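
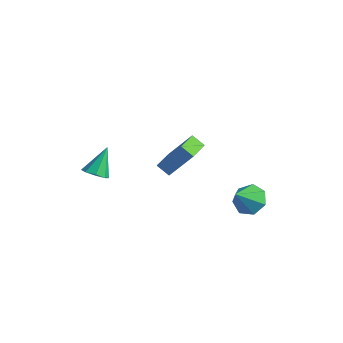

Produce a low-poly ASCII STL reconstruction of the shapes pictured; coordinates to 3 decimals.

solid 
facet normal 0.101 -0.622 -0.777
outer loop
vertex -2.875 -2.585 0.0
vertex -3.325 -2.176 -0.386
vertex -2.612 -2.19 -0.282
endloop
endfacet
facet normal 0.776 -0.069 0.627
outer loop
vertex -2.875 -2.585 0.0
vertex -2.612 -2.19 -0.282
vertex -3.495 -1.124 0.926
endloop
endfacet
facet normal 0.101 -0.622 -0.777
outer loop
vertex -2.612 -2.19 -0.282
vertex -3.325 -2.176 -0.386
vertex -2.767 -1.788 -0.624
endloop
endfacet
facet normal 0.851 0.490 0.190
outer loop
vertex -2.612 -2.19 -0.282
vertex -2.767 -1.788 -0.624
vertex -3.495 -1.124 0.926
endloop
endfacet
facet normal 0.102 -0.622 -0.776
outer loop
vertex -2.767 -1.788 -0.624
vertex -3.325 -2.176 -0.386
vertex -3.248 -1.612 -0.828
endloop
endfacet
facet normal 0.408 0.893 -0.191
outer loop
vertex -2.767 -1.788 -0.624
vertex -3.248 -1.612 -0.828
vertex -3.495 -1.124 0.926
endloop
endfacet
facet normal 0.101 -0.622 -0.776
outer loop
vertex -3.248 -1.612 -0.828
vertex -3.325 -2.176 -0.386
vertex -3.774 -1.767 -0.772
endloop
endfacet
facet normal -0.299 0.908 -0.295
outer loop
vertex -3.248 -1.612 -0.828
vertex -3.774 -1.767 -0.772
vertex -3.495 -1.124 0.926
endloop
endfacet
facet normal 0.101 -0.622 -0.777
outer loop
vertex -3.774 -1.767 -0.772
vertex -3.325 -2.176 -0.386
vertex -4.037 -2.161 -0.491
endloop
endfacet
facet normal -0.849 0.525 -0.059
outer loop
vertex -3.774 -1.767 -0.772
vertex -4.037 -2.161 -0.491
vertex -3.495 -1.124 0.926
endloop
endfacet
facet normal 0.101 -0.622 -0.777
outer loop
vertex -4.037 -2.161 -0.491
vertex -3.325 -2.176 -0.386
vertex -3.882 -2.564 -0.148
endloop
endfacet
facet normal -0.925 -0.034 0.378
outer loop
vertex -4.037 -2.161 -0.491
vertex -3.882 -2.564 -0.148
vertex -3.495 -1.124 0.926
endloop
endfacet
facet normal 0.101 -0.622 -0.776
outer loop
vertex -3.882 -2.564 -0.148
vertex -3.325 -2.176 -0.386
vertex -3.401 -2.739 0.055
endloop
endfacet
facet normal -0.480 -0.438 0.760
outer loop
vertex -3.882 -2.564 -0.148
vertex -3.401 -2.739 0.055
vertex -3.495 -1.124 0.926
endloop
endfacet
facet normal 0.101 -0.622 -0.777
outer loop
vertex -3.401 -2.739 0.055
vertex -3.325 -2.176 -0.386
vertex -2.875 -2.585 0.0
endloop
endfacet
facet normal 0.223 -0.453 0.863
outer loop
vertex -3.401 -2.739 0.055
vertex -2.875 -2.585 0.0
vertex -3.495 -1.124 0.926
endloop
endfacet
facet normal -0.006 0.700 -0.714
outer loop
vertex 1.443 5.051 -3.465
vertex 0.956 4.45 -4.051
vertex 0.604 5.094 -3.416
endloop
endfacet
facet normal 0.071 0.289 0.955
outer loop
vertex 1.443 5.051 -3.465
vertex 0.604 5.094 -3.416
vertex 0.964 3.33 -2.909
endloop
endfacet
facet normal -0.005 0.701 -0.713
outer loop
vertex 0.604 5.094 -3.416
vertex 0.956 4.45 -4.051
vertex 0.029 4.653 -3.845
endloop
endfacet
facet normal -0.639 0.089 0.764
outer loop
vertex 0.604 5.094 -3.416
vertex 0.029 4.653 -3.845
vertex 0.964 3.33 -2.909
endloop
endfacet
facet normal -0.005 0.701 -0.714
outer loop
vertex 0.029 4.653 -3.845
vertex 0.956 4.45 -4.051
vertex 0.153 4.059 -4.429
endloop
endfacet
facet normal -0.865 -0.431 0.255
outer loop
vertex 0.029 4.653 -3.845
vertex 0.153 4.059 -4.429
vertex 0.964 3.33 -2.909
endloop
endfacet
facet normal -0.005 0.701 -0.713
outer loop
vertex 0.153 4.059 -4.429
vertex 0.956 4.45 -4.051
vertex 0.88 3.76 -4.728
endloop
endfacet
facet normal -0.439 -0.879 -0.188
outer loop
vertex 0.153 4.059 -4.429
vertex 0.88 3.76 -4.728
vertex 0.964 3.33 -2.909
endloop
endfacet
facet normal -0.005 0.701 -0.713
outer loop
vertex 0.88 3.76 -4.728
vertex 0.956 4.45 -4.051
vertex 1.665 3.981 -4.517
endloop
endfacet
facet normal 0.321 -0.918 -0.232
outer loop
vertex 0.88 3.76 -4.728
vertex 1.665 3.981 -4.517
vertex 0.964 3.33 -2.909
endloop
endfacet
facet normal -0.005 0.701 -0.713
outer loop
vertex 1.665 3.981 -4.517
vertex 0.956 4.45 -4.051
vertex 1.915 4.555 -3.955
endloop
endfacet
facet normal 0.840 -0.519 0.156
outer loop
vertex 1.665 3.981 -4.517
vertex 1.915 4.555 -3.955
vertex 0.964 3.33 -2.909
endloop
endfacet
facet normal -0.005 0.700 -0.714
outer loop
vertex 1.915 4.555 -3.955
vertex 0.956 4.45 -4.051
vertex 1.443 5.051 -3.465
endloop
endfacet
facet normal 0.729 0.018 0.684
outer loop
vertex 1.915 4.555 -3.955
vertex 1.443 5.051 -3.465
vertex 0.964 3.33 -2.909
endloop
endfacet
facet normal -0.504 -0.306 -0.808
outer loop
vertex 0.26 -1.573 1.926
vertex -0.199 -0.288 1.726
vertex 0.906 -1.415 1.463
endloop
endfacet
facet normal 0.332 -0.932 0.146
outer loop
vertex 1.899 -0.812 3.054
vertex 0.26 -1.573 1.926
vertex 0.906 -1.415 1.463
endloop
endfacet
facet normal -0.504 -0.306 -0.808
outer loop
vertex 0.906 -1.415 1.463
vertex -0.199 -0.288 1.726
vertex 0.446 -0.129 1.263
endloop
endfacet
facet normal 0.797 0.196 -0.572
outer loop
vertex 0.446 -0.129 1.263
vertex 1.899 -0.812 3.054
vertex 0.906 -1.415 1.463
endloop
endfacet
facet normal -0.797 -0.196 0.572
outer loop
vertex 0.26 -1.573 1.926
vertex 0.794 0.315 3.317
vertex -0.199 -0.288 1.726
endloop
endfacet
facet normal 0.333 -0.932 0.144
outer loop
vertex 1.254 -0.971 3.517
vertex 0.26 -1.573 1.926
vertex 1.899 -0.812 3.054
endloop
endfacet
facet normal -0.797 -0.196 0.572
outer loop
vertex 1.254 -0.971 3.517
vertex 0.794 0.315 3.317
vertex 0.26 -1.573 1.926
endloop
endfacet
facet normal -0.334 0.932 -0.145
outer loop
vertex -0.199 -0.288 1.726
vertex 0.794 0.315 3.317
vertex 0.446 -0.129 1.263
endloop
endfacet
facet normal 0.797 0.196 -0.572
outer loop
vertex 1.44 0.473 2.854
vertex 1.899 -0.812 3.054
vertex 0.446 -0.129 1.263
endloop
endfacet
facet normal -0.332 0.932 -0.145
outer loop
vertex 0.446 -0.129 1.263
vertex 0.794 0.315 3.317
vertex 1.44 0.473 2.854
endloop
endfacet
facet normal 0.504 0.306 0.808
outer loop
vertex 1.44 0.473 2.854
vertex 1.254 -0.971 3.517
vertex 1.899 -0.812 3.054
endloop
endfacet
facet normal 0.504 0.306 0.808
outer loop
vertex 0.794 0.315 3.317
vertex 1.254 -0.971 3.517
vertex 1.44 0.473 2.854
endloop
endfacet

endsolid


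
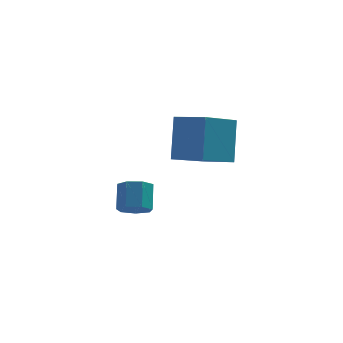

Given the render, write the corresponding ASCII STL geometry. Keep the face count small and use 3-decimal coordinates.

solid 
facet normal -0.611 -0.694 0.380
outer loop
vertex 0.019 1.046 4.915
vertex -1.172 1.915 4.588
vertex -0.124 0.133 3.018
endloop
endfacet
facet normal 0.789 -0.575 0.217
outer loop
vertex 1.172 1.605 2.212
vertex 0.019 1.046 4.915
vertex -0.124 0.133 3.018
endloop
endfacet
facet normal -0.611 -0.694 0.380
outer loop
vertex -0.124 0.133 3.018
vertex -1.172 1.915 4.588
vertex -1.315 1.002 2.691
endloop
endfacet
facet normal -0.068 -0.432 -0.899
outer loop
vertex -1.315 1.002 2.691
vertex 1.172 1.605 2.212
vertex -0.124 0.133 3.018
endloop
endfacet
facet normal 0.068 0.432 0.899
outer loop
vertex 0.019 1.046 4.915
vertex 0.124 3.387 3.782
vertex -1.172 1.915 4.588
endloop
endfacet
facet normal 0.789 -0.575 0.217
outer loop
vertex 1.315 2.518 4.109
vertex 0.019 1.046 4.915
vertex 1.172 1.605 2.212
endloop
endfacet
facet normal 0.068 0.432 0.899
outer loop
vertex 1.315 2.518 4.109
vertex 0.124 3.387 3.782
vertex 0.019 1.046 4.915
endloop
endfacet
facet normal -0.789 0.575 -0.217
outer loop
vertex -1.172 1.915 4.588
vertex 0.124 3.387 3.782
vertex -1.315 1.002 2.691
endloop
endfacet
facet normal -0.068 -0.432 -0.899
outer loop
vertex -0.019 2.474 1.885
vertex 1.172 1.605 2.212
vertex -1.315 1.002 2.691
endloop
endfacet
facet normal -0.789 0.575 -0.217
outer loop
vertex -1.315 1.002 2.691
vertex 0.124 3.387 3.782
vertex -0.019 2.474 1.885
endloop
endfacet
facet normal 0.611 0.694 -0.380
outer loop
vertex -0.019 2.474 1.885
vertex 1.315 2.518 4.109
vertex 1.172 1.605 2.212
endloop
endfacet
facet normal 0.611 0.694 -0.380
outer loop
vertex 0.124 3.387 3.782
vertex 1.315 2.518 4.109
vertex -0.019 2.474 1.885
endloop
endfacet
facet normal -0.039 -0.644 -0.764
outer loop
vertex -1.986 3.162 -1.12
vertex -2.706 3.338 -1.232
vertex -2.095 3.655 -1.53
endloop
endfacet
facet normal 0.985 0.104 -0.137
outer loop
vertex -1.986 3.162 -1.12
vertex -2.095 3.655 -1.53
vertex -1.934 4.025 -0.096
endloop
endfacet
facet normal 0.985 0.103 -0.137
outer loop
vertex -1.934 4.025 -0.096
vertex -2.095 3.655 -1.53
vertex -2.043 4.519 -0.507
endloop
endfacet
facet normal 0.040 0.644 0.764
outer loop
vertex -1.934 4.025 -0.096
vertex -2.043 4.519 -0.507
vertex -2.654 4.202 -0.208
endloop
endfacet
facet normal -0.039 -0.644 -0.764
outer loop
vertex -2.095 3.655 -1.53
vertex -2.706 3.338 -1.232
vertex -2.665 3.91 -1.716
endloop
endfacet
facet normal 0.483 0.657 -0.579
outer loop
vertex -2.095 3.655 -1.53
vertex -2.665 3.91 -1.716
vertex -2.043 4.519 -0.507
endloop
endfacet
facet normal 0.481 0.658 -0.579
outer loop
vertex -2.043 4.519 -0.507
vertex -2.665 3.91 -1.716
vertex -2.613 4.773 -0.692
endloop
endfacet
facet normal 0.039 0.644 0.764
outer loop
vertex -2.043 4.519 -0.507
vertex -2.613 4.773 -0.692
vertex -2.654 4.202 -0.208
endloop
endfacet
facet normal -0.039 -0.644 -0.764
outer loop
vertex -2.665 3.91 -1.716
vertex -2.706 3.338 -1.232
vertex -3.265 3.734 -1.537
endloop
endfacet
facet normal -0.384 0.716 -0.584
outer loop
vertex -2.665 3.91 -1.716
vertex -3.265 3.734 -1.537
vertex -2.613 4.773 -0.692
endloop
endfacet
facet normal -0.383 0.716 -0.584
outer loop
vertex -2.613 4.773 -0.692
vertex -3.265 3.734 -1.537
vertex -3.213 4.597 -0.514
endloop
endfacet
facet normal 0.037 0.645 0.764
outer loop
vertex -2.613 4.773 -0.692
vertex -3.213 4.597 -0.514
vertex -2.654 4.202 -0.208
endloop
endfacet
facet normal -0.040 -0.644 -0.764
outer loop
vertex -3.265 3.734 -1.537
vertex -2.706 3.338 -1.232
vertex -3.445 3.26 -1.128
endloop
endfacet
facet normal -0.960 0.235 -0.150
outer loop
vertex -3.265 3.734 -1.537
vertex -3.445 3.26 -1.128
vertex -3.213 4.597 -0.514
endloop
endfacet
facet normal -0.960 0.236 -0.150
outer loop
vertex -3.213 4.597 -0.514
vertex -3.445 3.26 -1.128
vertex -3.393 4.124 -0.105
endloop
endfacet
facet normal 0.038 0.645 0.763
outer loop
vertex -3.213 4.597 -0.514
vertex -3.393 4.124 -0.105
vertex -2.654 4.202 -0.208
endloop
endfacet
facet normal -0.040 -0.644 -0.764
outer loop
vertex -3.445 3.26 -1.128
vertex -2.706 3.338 -1.232
vertex -3.068 2.845 -0.798
endloop
endfacet
facet normal -0.814 -0.423 0.398
outer loop
vertex -3.445 3.26 -1.128
vertex -3.068 2.845 -0.798
vertex -3.393 4.124 -0.105
endloop
endfacet
facet normal -0.814 -0.422 0.398
outer loop
vertex -3.393 4.124 -0.105
vertex -3.068 2.845 -0.798
vertex -3.016 3.709 0.226
endloop
endfacet
facet normal 0.038 0.644 0.764
outer loop
vertex -3.393 4.124 -0.105
vertex -3.016 3.709 0.226
vertex -2.654 4.202 -0.208
endloop
endfacet
facet normal -0.038 -0.644 -0.764
outer loop
vertex -3.068 2.845 -0.798
vertex -2.706 3.338 -1.232
vertex -2.419 2.802 -0.794
endloop
endfacet
facet normal -0.054 -0.762 0.646
outer loop
vertex -3.068 2.845 -0.798
vertex -2.419 2.802 -0.794
vertex -3.016 3.709 0.226
endloop
endfacet
facet normal -0.056 -0.762 0.645
outer loop
vertex -3.016 3.709 0.226
vertex -2.419 2.802 -0.794
vertex -2.367 3.665 0.23
endloop
endfacet
facet normal 0.039 0.644 0.764
outer loop
vertex -3.016 3.709 0.226
vertex -2.367 3.665 0.23
vertex -2.654 4.202 -0.208
endloop
endfacet
facet normal -0.039 -0.645 -0.763
outer loop
vertex -2.419 2.802 -0.794
vertex -2.706 3.338 -1.232
vertex -1.986 3.162 -1.12
endloop
endfacet
facet normal 0.745 -0.528 0.407
outer loop
vertex -2.419 2.802 -0.794
vertex -1.986 3.162 -1.12
vertex -2.367 3.665 0.23
endloop
endfacet
facet normal 0.745 -0.528 0.407
outer loop
vertex -2.367 3.665 0.23
vertex -1.986 3.162 -1.12
vertex -1.934 4.025 -0.096
endloop
endfacet
facet normal 0.040 0.644 0.764
outer loop
vertex -2.367 3.665 0.23
vertex -1.934 4.025 -0.096
vertex -2.654 4.202 -0.208
endloop
endfacet

endsolid


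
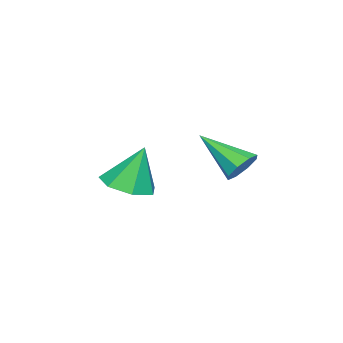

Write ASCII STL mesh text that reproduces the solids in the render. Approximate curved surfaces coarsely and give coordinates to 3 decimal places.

solid 
facet normal 0.055 0.831 -0.553
outer loop
vertex 1.159 1.266 3.227
vertex 0.604 1.401 3.375
vertex 1.137 1.517 3.602
endloop
endfacet
facet normal 0.929 -0.279 0.241
outer loop
vertex 1.159 1.266 3.227
vertex 1.137 1.517 3.602
vertex 0.516 0.039 4.285
endloop
endfacet
facet normal 0.056 0.830 -0.555
outer loop
vertex 1.137 1.517 3.602
vertex 0.604 1.401 3.375
vertex 0.803 1.701 3.844
endloop
endfacet
facet normal 0.619 0.100 0.779
outer loop
vertex 1.137 1.517 3.602
vertex 0.803 1.701 3.844
vertex 0.516 0.039 4.285
endloop
endfacet
facet normal 0.053 0.831 -0.554
outer loop
vertex 0.803 1.701 3.844
vertex 0.604 1.401 3.375
vertex 0.352 1.708 3.811
endloop
endfacet
facet normal -0.066 0.267 0.962
outer loop
vertex 0.803 1.701 3.844
vertex 0.352 1.708 3.811
vertex 0.516 0.039 4.285
endloop
endfacet
facet normal 0.053 0.831 -0.554
outer loop
vertex 0.352 1.708 3.811
vertex 0.604 1.401 3.375
vertex 0.05 1.536 3.524
endloop
endfacet
facet normal -0.720 0.123 0.683
outer loop
vertex 0.352 1.708 3.811
vertex 0.05 1.536 3.524
vertex 0.516 0.039 4.285
endloop
endfacet
facet normal 0.054 0.831 -0.553
outer loop
vertex 0.05 1.536 3.524
vertex 0.604 1.401 3.375
vertex 0.072 1.285 3.149
endloop
endfacet
facet normal -0.963 -0.245 0.108
outer loop
vertex 0.05 1.536 3.524
vertex 0.072 1.285 3.149
vertex 0.516 0.039 4.285
endloop
endfacet
facet normal 0.054 0.831 -0.554
outer loop
vertex 0.072 1.285 3.149
vertex 0.604 1.401 3.375
vertex 0.406 1.102 2.907
endloop
endfacet
facet normal -0.653 -0.624 -0.429
outer loop
vertex 0.072 1.285 3.149
vertex 0.406 1.102 2.907
vertex 0.516 0.039 4.285
endloop
endfacet
facet normal 0.055 0.831 -0.554
outer loop
vertex 0.406 1.102 2.907
vertex 0.604 1.401 3.375
vertex 0.857 1.094 2.94
endloop
endfacet
facet normal 0.031 -0.790 -0.612
outer loop
vertex 0.406 1.102 2.907
vertex 0.857 1.094 2.94
vertex 0.516 0.039 4.285
endloop
endfacet
facet normal 0.054 0.830 -0.555
outer loop
vertex 0.857 1.094 2.94
vertex 0.604 1.401 3.375
vertex 1.159 1.266 3.227
endloop
endfacet
facet normal 0.686 -0.647 -0.334
outer loop
vertex 0.857 1.094 2.94
vertex 1.159 1.266 3.227
vertex 0.516 0.039 4.285
endloop
endfacet
facet normal 0.172 -0.270 -0.947
outer loop
vertex 1.523 -2.266 2.251
vertex 0.709 -2.112 2.059
vertex 1.371 -1.58 2.028
endloop
endfacet
facet normal 0.780 0.343 0.524
outer loop
vertex 1.523 -2.266 2.251
vertex 1.371 -1.58 2.028
vertex 0.451 -1.708 3.481
endloop
endfacet
facet normal 0.172 -0.269 -0.948
outer loop
vertex 1.371 -1.58 2.028
vertex 0.709 -2.112 2.059
vertex 0.72 -1.294 1.829
endloop
endfacet
facet normal 0.314 0.908 0.279
outer loop
vertex 1.371 -1.58 2.028
vertex 0.72 -1.294 1.829
vertex 0.451 -1.708 3.481
endloop
endfacet
facet normal 0.172 -0.269 -0.948
outer loop
vertex 0.72 -1.294 1.829
vertex 0.709 -2.112 2.059
vertex 0.061 -1.625 1.803
endloop
endfacet
facet normal -0.449 0.881 0.148
outer loop
vertex 0.72 -1.294 1.829
vertex 0.061 -1.625 1.803
vertex 0.451 -1.708 3.481
endloop
endfacet
facet normal 0.171 -0.270 -0.947
outer loop
vertex 0.061 -1.625 1.803
vertex 0.709 -2.112 2.059
vertex -0.11 -2.322 1.971
endloop
endfacet
facet normal -0.931 0.284 0.230
outer loop
vertex 0.061 -1.625 1.803
vertex -0.11 -2.322 1.971
vertex 0.451 -1.708 3.481
endloop
endfacet
facet normal 0.171 -0.270 -0.948
outer loop
vertex -0.11 -2.322 1.971
vertex 0.709 -2.112 2.059
vertex 0.335 -2.862 2.205
endloop
endfacet
facet normal -0.772 -0.435 0.464
outer loop
vertex -0.11 -2.322 1.971
vertex 0.335 -2.862 2.205
vertex 0.451 -1.708 3.481
endloop
endfacet
facet normal 0.171 -0.270 -0.948
outer loop
vertex 0.335 -2.862 2.205
vertex 0.709 -2.112 2.059
vertex 1.062 -2.837 2.329
endloop
endfacet
facet normal -0.089 -0.735 0.673
outer loop
vertex 0.335 -2.862 2.205
vertex 1.062 -2.837 2.329
vertex 0.451 -1.708 3.481
endloop
endfacet
facet normal 0.173 -0.269 -0.948
outer loop
vertex 1.062 -2.837 2.329
vertex 0.709 -2.112 2.059
vertex 1.523 -2.266 2.251
endloop
endfacet
facet normal 0.600 -0.389 0.699
outer loop
vertex 1.062 -2.837 2.329
vertex 1.523 -2.266 2.251
vertex 0.451 -1.708 3.481
endloop
endfacet

endsolid


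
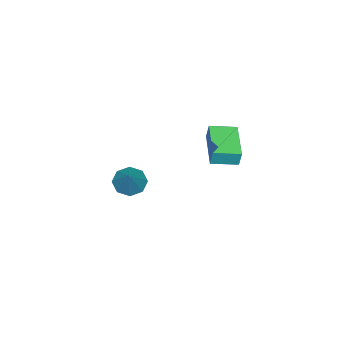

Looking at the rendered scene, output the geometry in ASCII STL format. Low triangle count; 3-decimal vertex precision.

solid 
facet normal -0.615 0.778 -0.127
outer loop
vertex 0.044 3.018 3.492
vertex 1.648 4.227 3.132
vertex -0.007 2.845 2.682
endloop
endfacet
facet normal -0.786 -0.592 0.176
outer loop
vertex 0.792 1.833 2.848
vertex 0.044 3.018 3.492
vertex -0.007 2.845 2.682
endloop
endfacet
facet normal -0.615 0.778 -0.128
outer loop
vertex -0.007 2.845 2.682
vertex 1.648 4.227 3.132
vertex 1.596 4.053 2.322
endloop
endfacet
facet normal -0.062 -0.209 -0.976
outer loop
vertex 1.596 4.053 2.322
vertex 0.792 1.833 2.848
vertex -0.007 2.845 2.682
endloop
endfacet
facet normal 0.062 0.209 0.976
outer loop
vertex 0.044 3.018 3.492
vertex 2.447 3.215 3.298
vertex 1.648 4.227 3.132
endloop
endfacet
facet normal -0.786 -0.593 0.178
outer loop
vertex 0.844 2.007 3.658
vertex 0.044 3.018 3.492
vertex 0.792 1.833 2.848
endloop
endfacet
facet normal 0.062 0.209 0.976
outer loop
vertex 0.844 2.007 3.658
vertex 2.447 3.215 3.298
vertex 0.044 3.018 3.492
endloop
endfacet
facet normal 0.786 0.592 -0.178
outer loop
vertex 1.648 4.227 3.132
vertex 2.447 3.215 3.298
vertex 1.596 4.053 2.322
endloop
endfacet
facet normal -0.062 -0.209 -0.976
outer loop
vertex 2.396 3.042 2.488
vertex 0.792 1.833 2.848
vertex 1.596 4.053 2.322
endloop
endfacet
facet normal 0.786 0.593 -0.176
outer loop
vertex 1.596 4.053 2.322
vertex 2.447 3.215 3.298
vertex 2.396 3.042 2.488
endloop
endfacet
facet normal 0.615 -0.778 0.128
outer loop
vertex 2.396 3.042 2.488
vertex 0.844 2.007 3.658
vertex 0.792 1.833 2.848
endloop
endfacet
facet normal 0.615 -0.778 0.127
outer loop
vertex 2.447 3.215 3.298
vertex 0.844 2.007 3.658
vertex 2.396 3.042 2.488
endloop
endfacet
facet normal -0.571 -0.356 -0.740
outer loop
vertex 0.843 -2.363 -3.142
vertex 0.319 -2.724 -2.564
vertex 0.355 -1.961 -2.959
endloop
endfacet
facet normal 0.543 0.790 -0.285
outer loop
vertex 0.843 -2.363 -3.142
vertex 0.355 -1.961 -2.959
vertex 1.421 -2.036 -1.136
endloop
endfacet
facet normal -0.570 -0.356 -0.740
outer loop
vertex 0.355 -1.961 -2.959
vertex 0.319 -2.724 -2.564
vertex -0.154 -2.006 -2.545
endloop
endfacet
facet normal -0.037 0.997 0.063
outer loop
vertex 0.355 -1.961 -2.959
vertex -0.154 -2.006 -2.545
vertex 1.421 -2.036 -1.136
endloop
endfacet
facet normal -0.571 -0.357 -0.739
outer loop
vertex -0.154 -2.006 -2.545
vertex 0.319 -2.724 -2.564
vertex -0.386 -2.472 -2.141
endloop
endfacet
facet normal -0.469 0.700 0.539
outer loop
vertex -0.154 -2.006 -2.545
vertex -0.386 -2.472 -2.141
vertex 1.421 -2.036 -1.136
endloop
endfacet
facet normal -0.571 -0.357 -0.739
outer loop
vertex -0.386 -2.472 -2.141
vertex 0.319 -2.724 -2.564
vertex -0.205 -3.085 -1.985
endloop
endfacet
facet normal -0.498 0.073 0.864
outer loop
vertex -0.386 -2.472 -2.141
vertex -0.205 -3.085 -1.985
vertex 1.421 -2.036 -1.136
endloop
endfacet
facet normal -0.571 -0.357 -0.739
outer loop
vertex -0.205 -3.085 -1.985
vertex 0.319 -2.724 -2.564
vertex 0.283 -3.487 -2.168
endloop
endfacet
facet normal -0.109 -0.518 0.848
outer loop
vertex -0.205 -3.085 -1.985
vertex 0.283 -3.487 -2.168
vertex 1.421 -2.036 -1.136
endloop
endfacet
facet normal -0.571 -0.357 -0.739
outer loop
vertex 0.283 -3.487 -2.168
vertex 0.319 -2.724 -2.564
vertex 0.792 -3.442 -2.583
endloop
endfacet
facet normal 0.472 -0.726 0.500
outer loop
vertex 0.283 -3.487 -2.168
vertex 0.792 -3.442 -2.583
vertex 1.421 -2.036 -1.136
endloop
endfacet
facet normal -0.571 -0.356 -0.740
outer loop
vertex 0.792 -3.442 -2.583
vertex 0.319 -2.724 -2.564
vertex 1.024 -2.977 -2.986
endloop
endfacet
facet normal 0.903 -0.429 0.025
outer loop
vertex 0.792 -3.442 -2.583
vertex 1.024 -2.977 -2.986
vertex 1.421 -2.036 -1.136
endloop
endfacet
facet normal -0.571 -0.356 -0.740
outer loop
vertex 1.024 -2.977 -2.986
vertex 0.319 -2.724 -2.564
vertex 0.843 -2.363 -3.142
endloop
endfacet
facet normal 0.933 0.198 -0.301
outer loop
vertex 1.024 -2.977 -2.986
vertex 0.843 -2.363 -3.142
vertex 1.421 -2.036 -1.136
endloop
endfacet

endsolid


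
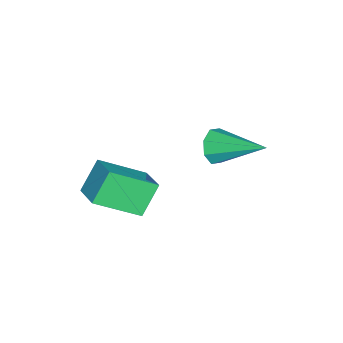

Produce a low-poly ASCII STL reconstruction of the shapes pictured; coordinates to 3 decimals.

solid 
facet normal -0.579 0.296 0.760
outer loop
vertex 2.047 -1.05 -0.358
vertex 1.492 0.299 -1.305
vertex 1.274 -1.624 -0.723
endloop
endfacet
facet normal 0.319 -0.776 0.545
outer loop
vertex 1.968 -1.979 -1.635
vertex 2.047 -1.05 -0.358
vertex 1.274 -1.624 -0.723
endloop
endfacet
facet normal -0.578 0.296 0.760
outer loop
vertex 1.274 -1.624 -0.723
vertex 1.492 0.299 -1.305
vertex 0.719 -0.274 -1.67
endloop
endfacet
facet normal -0.751 -0.557 -0.354
outer loop
vertex 0.719 -0.274 -1.67
vertex 1.968 -1.979 -1.635
vertex 1.274 -1.624 -0.723
endloop
endfacet
facet normal 0.751 0.558 0.354
outer loop
vertex 2.047 -1.05 -0.358
vertex 2.186 -0.056 -2.217
vertex 1.492 0.299 -1.305
endloop
endfacet
facet normal 0.318 -0.776 0.545
outer loop
vertex 2.741 -1.406 -1.27
vertex 2.047 -1.05 -0.358
vertex 1.968 -1.979 -1.635
endloop
endfacet
facet normal 0.751 0.557 0.354
outer loop
vertex 2.741 -1.406 -1.27
vertex 2.186 -0.056 -2.217
vertex 2.047 -1.05 -0.358
endloop
endfacet
facet normal -0.318 0.776 -0.544
outer loop
vertex 1.492 0.299 -1.305
vertex 2.186 -0.056 -2.217
vertex 0.719 -0.274 -1.67
endloop
endfacet
facet normal -0.751 -0.557 -0.354
outer loop
vertex 1.413 -0.63 -2.582
vertex 1.968 -1.979 -1.635
vertex 0.719 -0.274 -1.67
endloop
endfacet
facet normal -0.318 0.776 -0.545
outer loop
vertex 0.719 -0.274 -1.67
vertex 2.186 -0.056 -2.217
vertex 1.413 -0.63 -2.582
endloop
endfacet
facet normal 0.578 -0.296 -0.760
outer loop
vertex 1.413 -0.63 -2.582
vertex 2.741 -1.406 -1.27
vertex 1.968 -1.979 -1.635
endloop
endfacet
facet normal 0.578 -0.296 -0.760
outer loop
vertex 2.186 -0.056 -2.217
vertex 2.741 -1.406 -1.27
vertex 1.413 -0.63 -2.582
endloop
endfacet
facet normal -0.238 -0.875 -0.422
outer loop
vertex -1.402 1.006 -1.943
vertex -1.688 1.33 -2.454
vertex -1.073 1.1 -2.324
endloop
endfacet
facet normal 0.766 -0.157 0.623
outer loop
vertex -1.402 1.006 -1.943
vertex -1.073 1.1 -2.324
vertex -1.232 3.01 -1.646
endloop
endfacet
facet normal -0.238 -0.875 -0.421
outer loop
vertex -1.073 1.1 -2.324
vertex -1.688 1.33 -2.454
vertex -1.104 1.329 -2.782
endloop
endfacet
facet normal 0.996 0.091 -0.022
outer loop
vertex -1.073 1.1 -2.324
vertex -1.104 1.329 -2.782
vertex -1.232 3.01 -1.646
endloop
endfacet
facet normal -0.237 -0.876 -0.420
outer loop
vertex -1.104 1.329 -2.782
vertex -1.688 1.33 -2.454
vertex -1.478 1.558 -3.048
endloop
endfacet
facet normal 0.684 0.444 -0.579
outer loop
vertex -1.104 1.329 -2.782
vertex -1.478 1.558 -3.048
vertex -1.232 3.01 -1.646
endloop
endfacet
facet normal -0.238 -0.875 -0.420
outer loop
vertex -1.478 1.558 -3.048
vertex -1.688 1.33 -2.454
vertex -1.975 1.654 -2.966
endloop
endfacet
facet normal 0.015 0.693 -0.721
outer loop
vertex -1.478 1.558 -3.048
vertex -1.975 1.654 -2.966
vertex -1.232 3.01 -1.646
endloop
endfacet
facet normal -0.238 -0.875 -0.421
outer loop
vertex -1.975 1.654 -2.966
vertex -1.688 1.33 -2.454
vertex -2.304 1.56 -2.584
endloop
endfacet
facet normal -0.621 0.694 -0.364
outer loop
vertex -1.975 1.654 -2.966
vertex -2.304 1.56 -2.584
vertex -1.232 3.01 -1.646
endloop
endfacet
facet normal -0.238 -0.875 -0.422
outer loop
vertex -2.304 1.56 -2.584
vertex -1.688 1.33 -2.454
vertex -2.273 1.331 -2.127
endloop
endfacet
facet normal -0.850 0.446 0.281
outer loop
vertex -2.304 1.56 -2.584
vertex -2.273 1.331 -2.127
vertex -1.232 3.01 -1.646
endloop
endfacet
facet normal -0.238 -0.875 -0.422
outer loop
vertex -2.273 1.331 -2.127
vertex -1.688 1.33 -2.454
vertex -1.899 1.101 -1.861
endloop
endfacet
facet normal -0.538 0.094 0.838
outer loop
vertex -2.273 1.331 -2.127
vertex -1.899 1.101 -1.861
vertex -1.232 3.01 -1.646
endloop
endfacet
facet normal -0.237 -0.875 -0.422
outer loop
vertex -1.899 1.101 -1.861
vertex -1.688 1.33 -2.454
vertex -1.402 1.006 -1.943
endloop
endfacet
facet normal 0.132 -0.156 0.979
outer loop
vertex -1.899 1.101 -1.861
vertex -1.402 1.006 -1.943
vertex -1.232 3.01 -1.646
endloop
endfacet

endsolid


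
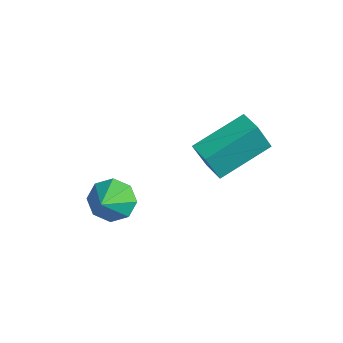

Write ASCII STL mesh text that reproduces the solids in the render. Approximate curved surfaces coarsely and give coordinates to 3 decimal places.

solid 
facet normal -0.602 0.559 -0.570
outer loop
vertex -0.371 -1.675 -0.626
vertex -0.799 -1.412 0.084
vertex -0.11 -1.123 -0.361
endloop
endfacet
facet normal 0.903 -0.265 -0.337
outer loop
vertex -0.371 -1.675 -0.626
vertex -0.11 -1.123 -0.361
vertex 0.039 -2.188 0.876
endloop
endfacet
facet normal -0.603 0.558 -0.570
outer loop
vertex -0.11 -1.123 -0.361
vertex -0.799 -1.412 0.084
vertex -0.252 -0.74 0.164
endloop
endfacet
facet normal 0.967 0.238 0.088
outer loop
vertex -0.11 -1.123 -0.361
vertex -0.252 -0.74 0.164
vertex 0.039 -2.188 0.876
endloop
endfacet
facet normal -0.603 0.559 -0.570
outer loop
vertex -0.252 -0.74 0.164
vertex -0.799 -1.412 0.084
vertex -0.715 -0.751 0.643
endloop
endfacet
facet normal 0.641 0.439 0.630
outer loop
vertex -0.252 -0.74 0.164
vertex -0.715 -0.751 0.643
vertex 0.039 -2.188 0.876
endloop
endfacet
facet normal -0.602 0.559 -0.570
outer loop
vertex -0.715 -0.751 0.643
vertex -0.799 -1.412 0.084
vertex -1.227 -1.149 0.794
endloop
endfacet
facet normal 0.116 0.218 0.969
outer loop
vertex -0.715 -0.751 0.643
vertex -1.227 -1.149 0.794
vertex 0.039 -2.188 0.876
endloop
endfacet
facet normal -0.602 0.559 -0.570
outer loop
vertex -1.227 -1.149 0.794
vertex -0.799 -1.412 0.084
vertex -1.488 -1.701 0.529
endloop
endfacet
facet normal -0.300 -0.294 0.908
outer loop
vertex -1.227 -1.149 0.794
vertex -1.488 -1.701 0.529
vertex 0.039 -2.188 0.876
endloop
endfacet
facet normal -0.603 0.558 -0.570
outer loop
vertex -1.488 -1.701 0.529
vertex -0.799 -1.412 0.084
vertex -1.345 -2.084 0.003
endloop
endfacet
facet normal -0.364 -0.797 0.482
outer loop
vertex -1.488 -1.701 0.529
vertex -1.345 -2.084 0.003
vertex 0.039 -2.188 0.876
endloop
endfacet
facet normal -0.603 0.558 -0.570
outer loop
vertex -1.345 -2.084 0.003
vertex -0.799 -1.412 0.084
vertex -0.883 -2.073 -0.475
endloop
endfacet
facet normal -0.038 -0.998 -0.059
outer loop
vertex -1.345 -2.084 0.003
vertex -0.883 -2.073 -0.475
vertex 0.039 -2.188 0.876
endloop
endfacet
facet normal -0.602 0.559 -0.570
outer loop
vertex -0.883 -2.073 -0.475
vertex -0.799 -1.412 0.084
vertex -0.371 -1.675 -0.626
endloop
endfacet
facet normal 0.487 -0.777 -0.398
outer loop
vertex -0.883 -2.073 -0.475
vertex -0.371 -1.675 -0.626
vertex 0.039 -2.188 0.876
endloop
endfacet
facet normal -1.000 -0.020 -0.007
outer loop
vertex 0.594 0.856 3.14
vertex 0.549 2.78 4.006
vertex 0.591 1.402 1.927
endloop
endfacet
facet normal 0.021 -0.912 -0.410
outer loop
vertex 1.491 1.42 1.934
vertex 0.594 0.856 3.14
vertex 0.591 1.402 1.927
endloop
endfacet
facet normal -1.000 -0.020 -0.007
outer loop
vertex 0.591 1.402 1.927
vertex 0.549 2.78 4.006
vertex 0.547 3.326 2.794
endloop
endfacet
facet normal -0.001 0.411 -0.912
outer loop
vertex 0.547 3.326 2.794
vertex 1.491 1.42 1.934
vertex 0.591 1.402 1.927
endloop
endfacet
facet normal 0.001 -0.410 0.912
outer loop
vertex 0.594 0.856 3.14
vertex 1.449 2.798 4.013
vertex 0.549 2.78 4.006
endloop
endfacet
facet normal 0.021 -0.912 -0.411
outer loop
vertex 1.493 0.874 3.146
vertex 0.594 0.856 3.14
vertex 1.491 1.42 1.934
endloop
endfacet
facet normal 0.002 -0.411 0.912
outer loop
vertex 1.493 0.874 3.146
vertex 1.449 2.798 4.013
vertex 0.594 0.856 3.14
endloop
endfacet
facet normal -0.021 0.912 0.411
outer loop
vertex 0.549 2.78 4.006
vertex 1.449 2.798 4.013
vertex 0.547 3.326 2.794
endloop
endfacet
facet normal -0.002 0.410 -0.912
outer loop
vertex 1.446 3.344 2.8
vertex 1.491 1.42 1.934
vertex 0.547 3.326 2.794
endloop
endfacet
facet normal -0.021 0.912 0.410
outer loop
vertex 0.547 3.326 2.794
vertex 1.449 2.798 4.013
vertex 1.446 3.344 2.8
endloop
endfacet
facet normal 1.000 0.020 0.007
outer loop
vertex 1.446 3.344 2.8
vertex 1.493 0.874 3.146
vertex 1.491 1.42 1.934
endloop
endfacet
facet normal 1.000 0.020 0.007
outer loop
vertex 1.449 2.798 4.013
vertex 1.493 0.874 3.146
vertex 1.446 3.344 2.8
endloop
endfacet

endsolid


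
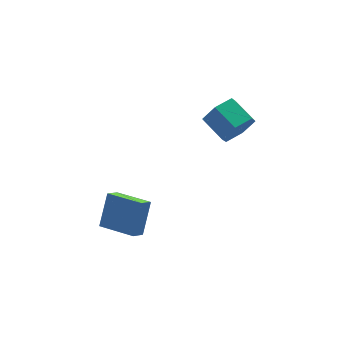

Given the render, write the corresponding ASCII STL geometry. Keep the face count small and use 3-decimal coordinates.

solid 
facet normal -0.711 -0.416 0.567
outer loop
vertex -1.142 -4.425 -2.367
vertex -2.337 -2.815 -2.683
vertex -1.896 -5.296 -3.953
endloop
endfacet
facet normal 0.589 -0.793 0.156
outer loop
vertex -1.263 -4.925 -4.457
vertex -1.142 -4.425 -2.367
vertex -1.896 -5.296 -3.953
endloop
endfacet
facet normal -0.711 -0.416 0.566
outer loop
vertex -1.896 -5.296 -3.953
vertex -2.337 -2.815 -2.683
vertex -3.091 -3.685 -4.269
endloop
endfacet
facet normal -0.384 -0.444 -0.809
outer loop
vertex -3.091 -3.685 -4.269
vertex -1.263 -4.925 -4.457
vertex -1.896 -5.296 -3.953
endloop
endfacet
facet normal 0.384 0.444 0.809
outer loop
vertex -1.142 -4.425 -2.367
vertex -1.704 -2.444 -3.187
vertex -2.337 -2.815 -2.683
endloop
endfacet
facet normal 0.588 -0.794 0.156
outer loop
vertex -0.509 -4.055 -2.871
vertex -1.142 -4.425 -2.367
vertex -1.263 -4.925 -4.457
endloop
endfacet
facet normal 0.385 0.444 0.809
outer loop
vertex -0.509 -4.055 -2.871
vertex -1.704 -2.444 -3.187
vertex -1.142 -4.425 -2.367
endloop
endfacet
facet normal -0.589 0.793 -0.155
outer loop
vertex -2.337 -2.815 -2.683
vertex -1.704 -2.444 -3.187
vertex -3.091 -3.685 -4.269
endloop
endfacet
facet normal -0.385 -0.444 -0.809
outer loop
vertex -2.458 -3.315 -4.773
vertex -1.263 -4.925 -4.457
vertex -3.091 -3.685 -4.269
endloop
endfacet
facet normal -0.588 0.794 -0.156
outer loop
vertex -3.091 -3.685 -4.269
vertex -1.704 -2.444 -3.187
vertex -2.458 -3.315 -4.773
endloop
endfacet
facet normal 0.711 0.417 -0.567
outer loop
vertex -2.458 -3.315 -4.773
vertex -0.509 -4.055 -2.871
vertex -1.263 -4.925 -4.457
endloop
endfacet
facet normal 0.711 0.416 -0.567
outer loop
vertex -1.704 -2.444 -3.187
vertex -0.509 -4.055 -2.871
vertex -2.458 -3.315 -4.773
endloop
endfacet
facet normal 0.325 -0.862 -0.388
outer loop
vertex 4.296 -4.101 1.129
vertex 3.862 -4.638 1.959
vertex 3.278 -4.457 1.069
endloop
endfacet
facet normal -0.080 0.384 -0.920
outer loop
vertex 4.296 -4.101 1.129
vertex 3.278 -4.457 1.069
vertex 3.792 -2.764 1.731
endloop
endfacet
facet normal -0.080 0.384 -0.920
outer loop
vertex 3.792 -2.764 1.731
vertex 3.278 -4.457 1.069
vertex 2.774 -3.121 1.671
endloop
endfacet
facet normal -0.325 0.862 0.389
outer loop
vertex 3.792 -2.764 1.731
vertex 2.774 -3.121 1.671
vertex 3.358 -3.302 2.561
endloop
endfacet
facet normal 0.325 -0.862 -0.389
outer loop
vertex 3.278 -4.457 1.069
vertex 3.862 -4.638 1.959
vertex 2.844 -4.995 1.899
endloop
endfacet
facet normal -0.856 -0.094 -0.508
outer loop
vertex 3.278 -4.457 1.069
vertex 2.844 -4.995 1.899
vertex 2.774 -3.121 1.671
endloop
endfacet
facet normal -0.856 -0.094 -0.508
outer loop
vertex 2.774 -3.121 1.671
vertex 2.844 -4.995 1.899
vertex 2.34 -3.658 2.501
endloop
endfacet
facet normal -0.325 0.862 0.388
outer loop
vertex 2.774 -3.121 1.671
vertex 2.34 -3.658 2.501
vertex 3.358 -3.302 2.561
endloop
endfacet
facet normal 0.325 -0.862 -0.389
outer loop
vertex 2.844 -4.995 1.899
vertex 3.862 -4.638 1.959
vertex 3.428 -5.176 2.789
endloop
endfacet
facet normal -0.776 -0.478 0.412
outer loop
vertex 2.844 -4.995 1.899
vertex 3.428 -5.176 2.789
vertex 2.34 -3.658 2.501
endloop
endfacet
facet normal -0.776 -0.478 0.412
outer loop
vertex 2.34 -3.658 2.501
vertex 3.428 -5.176 2.789
vertex 2.924 -3.839 3.391
endloop
endfacet
facet normal -0.325 0.862 0.388
outer loop
vertex 2.34 -3.658 2.501
vertex 2.924 -3.839 3.391
vertex 3.358 -3.302 2.561
endloop
endfacet
facet normal 0.325 -0.862 -0.389
outer loop
vertex 3.428 -5.176 2.789
vertex 3.862 -4.638 1.959
vertex 4.446 -4.819 2.849
endloop
endfacet
facet normal 0.080 -0.384 0.920
outer loop
vertex 3.428 -5.176 2.789
vertex 4.446 -4.819 2.849
vertex 2.924 -3.839 3.391
endloop
endfacet
facet normal 0.080 -0.384 0.920
outer loop
vertex 2.924 -3.839 3.391
vertex 4.446 -4.819 2.849
vertex 3.942 -3.483 3.451
endloop
endfacet
facet normal -0.325 0.862 0.388
outer loop
vertex 2.924 -3.839 3.391
vertex 3.942 -3.483 3.451
vertex 3.358 -3.302 2.561
endloop
endfacet
facet normal 0.325 -0.862 -0.388
outer loop
vertex 4.446 -4.819 2.849
vertex 3.862 -4.638 1.959
vertex 4.88 -4.282 2.019
endloop
endfacet
facet normal 0.856 0.094 0.508
outer loop
vertex 4.446 -4.819 2.849
vertex 4.88 -4.282 2.019
vertex 3.942 -3.483 3.451
endloop
endfacet
facet normal 0.856 0.094 0.508
outer loop
vertex 3.942 -3.483 3.451
vertex 4.88 -4.282 2.019
vertex 4.376 -2.945 2.621
endloop
endfacet
facet normal -0.325 0.862 0.389
outer loop
vertex 3.942 -3.483 3.451
vertex 4.376 -2.945 2.621
vertex 3.358 -3.302 2.561
endloop
endfacet
facet normal 0.325 -0.862 -0.388
outer loop
vertex 4.88 -4.282 2.019
vertex 3.862 -4.638 1.959
vertex 4.296 -4.101 1.129
endloop
endfacet
facet normal 0.776 0.478 -0.412
outer loop
vertex 4.88 -4.282 2.019
vertex 4.296 -4.101 1.129
vertex 4.376 -2.945 2.621
endloop
endfacet
facet normal 0.776 0.478 -0.412
outer loop
vertex 4.376 -2.945 2.621
vertex 4.296 -4.101 1.129
vertex 3.792 -2.764 1.731
endloop
endfacet
facet normal -0.325 0.862 0.389
outer loop
vertex 4.376 -2.945 2.621
vertex 3.792 -2.764 1.731
vertex 3.358 -3.302 2.561
endloop
endfacet

endsolid


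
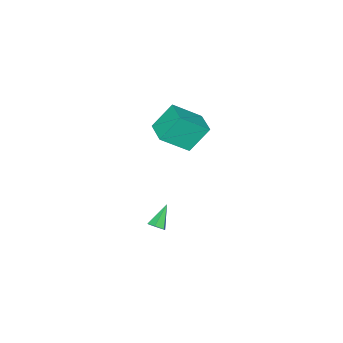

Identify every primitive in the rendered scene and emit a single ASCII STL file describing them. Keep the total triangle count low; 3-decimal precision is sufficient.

solid 
facet normal 0.762 0.125 -0.636
outer loop
vertex 0.575 -0.008 -4.015
vertex 0.248 -0.172 -4.439
vertex 0.275 0.37 -4.3
endloop
endfacet
facet normal 0.124 0.658 0.742
outer loop
vertex 0.575 -0.008 -4.015
vertex 0.275 0.37 -4.3
vertex -0.948 -0.368 -3.441
endloop
endfacet
facet normal 0.762 0.125 -0.635
outer loop
vertex 0.275 0.37 -4.3
vertex 0.248 -0.172 -4.439
vertex -0.051 0.205 -4.724
endloop
endfacet
facet normal -0.494 0.868 0.042
outer loop
vertex 0.275 0.37 -4.3
vertex -0.051 0.205 -4.724
vertex -0.948 -0.368 -3.441
endloop
endfacet
facet normal 0.762 0.125 -0.635
outer loop
vertex -0.051 0.205 -4.724
vertex 0.248 -0.172 -4.439
vertex -0.078 -0.337 -4.863
endloop
endfacet
facet normal -0.842 0.173 -0.511
outer loop
vertex -0.051 0.205 -4.724
vertex -0.078 -0.337 -4.863
vertex -0.948 -0.368 -3.441
endloop
endfacet
facet normal 0.763 0.124 -0.635
outer loop
vertex -0.078 -0.337 -4.863
vertex 0.248 -0.172 -4.439
vertex 0.221 -0.714 -4.577
endloop
endfacet
facet normal -0.573 -0.733 -0.367
outer loop
vertex -0.078 -0.337 -4.863
vertex 0.221 -0.714 -4.577
vertex -0.948 -0.368 -3.441
endloop
endfacet
facet normal 0.762 0.124 -0.636
outer loop
vertex 0.221 -0.714 -4.577
vertex 0.248 -0.172 -4.439
vertex 0.548 -0.549 -4.153
endloop
endfacet
facet normal 0.044 -0.942 0.332
outer loop
vertex 0.221 -0.714 -4.577
vertex 0.548 -0.549 -4.153
vertex -0.948 -0.368 -3.441
endloop
endfacet
facet normal 0.762 0.124 -0.636
outer loop
vertex 0.548 -0.549 -4.153
vertex 0.248 -0.172 -4.439
vertex 0.575 -0.008 -4.015
endloop
endfacet
facet normal 0.392 -0.246 0.886
outer loop
vertex 0.548 -0.549 -4.153
vertex 0.575 -0.008 -4.015
vertex -0.948 -0.368 -3.441
endloop
endfacet
facet normal -0.571 -0.819 -0.064
outer loop
vertex -1.116 -1.525 2.74
vertex -2.146 -0.92 4.192
vertex -2.419 -0.511 1.394
endloop
endfacet
facet normal 0.547 -0.322 -0.772
outer loop
vertex -1.574 0.7 1.488
vertex -1.116 -1.525 2.74
vertex -2.419 -0.511 1.394
endloop
endfacet
facet normal -0.570 -0.819 -0.064
outer loop
vertex -2.419 -0.511 1.394
vertex -2.146 -0.92 4.192
vertex -3.449 0.093 2.846
endloop
endfacet
facet normal -0.612 0.476 -0.632
outer loop
vertex -3.449 0.093 2.846
vertex -1.574 0.7 1.488
vertex -2.419 -0.511 1.394
endloop
endfacet
facet normal 0.612 -0.476 0.632
outer loop
vertex -1.116 -1.525 2.74
vertex -1.301 0.291 4.286
vertex -2.146 -0.92 4.192
endloop
endfacet
facet normal 0.548 -0.322 -0.772
outer loop
vertex -0.271 -0.313 2.834
vertex -1.116 -1.525 2.74
vertex -1.574 0.7 1.488
endloop
endfacet
facet normal 0.612 -0.476 0.632
outer loop
vertex -0.271 -0.313 2.834
vertex -1.301 0.291 4.286
vertex -1.116 -1.525 2.74
endloop
endfacet
facet normal -0.547 0.322 0.772
outer loop
vertex -2.146 -0.92 4.192
vertex -1.301 0.291 4.286
vertex -3.449 0.093 2.846
endloop
endfacet
facet normal -0.612 0.476 -0.632
outer loop
vertex -2.604 1.305 2.94
vertex -1.574 0.7 1.488
vertex -3.449 0.093 2.846
endloop
endfacet
facet normal -0.548 0.322 0.772
outer loop
vertex -3.449 0.093 2.846
vertex -1.301 0.291 4.286
vertex -2.604 1.305 2.94
endloop
endfacet
facet normal 0.571 0.819 0.064
outer loop
vertex -2.604 1.305 2.94
vertex -0.271 -0.313 2.834
vertex -1.574 0.7 1.488
endloop
endfacet
facet normal 0.571 0.819 0.064
outer loop
vertex -1.301 0.291 4.286
vertex -0.271 -0.313 2.834
vertex -2.604 1.305 2.94
endloop
endfacet

endsolid


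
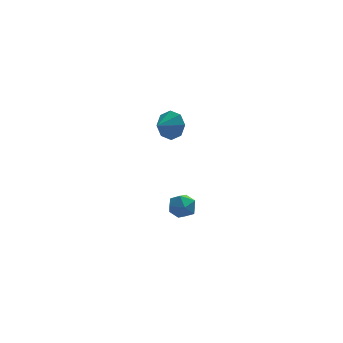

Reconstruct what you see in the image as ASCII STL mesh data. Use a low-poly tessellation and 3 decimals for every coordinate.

solid 
facet normal 0.720 0.564 -0.405
outer loop
vertex -1.534 -2.789 4.222
vertex -2.043 -2.722 3.411
vertex -1.987 -2.211 4.222
endloop
endfacet
facet normal -0.193 -0.152 0.969
outer loop
vertex -1.534 -2.789 4.222
vertex -1.987 -2.211 4.222
vertex -2.857 -3.358 3.869
endloop
endfacet
facet normal 0.720 0.563 -0.405
outer loop
vertex -1.987 -2.211 4.222
vertex -2.043 -2.722 3.411
vertex -2.473 -1.931 3.747
endloop
endfacet
facet normal -0.610 0.229 0.759
outer loop
vertex -1.987 -2.211 4.222
vertex -2.473 -1.931 3.747
vertex -2.857 -3.358 3.869
endloop
endfacet
facet normal 0.720 0.563 -0.405
outer loop
vertex -2.473 -1.931 3.747
vertex -2.043 -2.722 3.411
vertex -2.707 -2.115 3.075
endloop
endfacet
facet normal -0.930 0.271 0.249
outer loop
vertex -2.473 -1.931 3.747
vertex -2.707 -2.115 3.075
vertex -2.857 -3.358 3.869
endloop
endfacet
facet normal 0.720 0.563 -0.406
outer loop
vertex -2.707 -2.115 3.075
vertex -2.043 -2.722 3.411
vertex -2.553 -2.654 2.6
endloop
endfacet
facet normal -0.965 -0.048 -0.258
outer loop
vertex -2.707 -2.115 3.075
vertex -2.553 -2.654 2.6
vertex -2.857 -3.358 3.869
endloop
endfacet
facet normal 0.720 0.563 -0.406
outer loop
vertex -2.553 -2.654 2.6
vertex -2.043 -2.722 3.411
vertex -2.1 -3.233 2.6
endloop
endfacet
facet normal -0.696 -0.544 -0.469
outer loop
vertex -2.553 -2.654 2.6
vertex -2.1 -3.233 2.6
vertex -2.857 -3.358 3.869
endloop
endfacet
facet normal 0.720 0.563 -0.406
outer loop
vertex -2.1 -3.233 2.6
vertex -2.043 -2.722 3.411
vertex -1.614 -3.512 3.075
endloop
endfacet
facet normal -0.279 -0.925 -0.258
outer loop
vertex -2.1 -3.233 2.6
vertex -1.614 -3.512 3.075
vertex -2.857 -3.358 3.869
endloop
endfacet
facet normal 0.720 0.563 -0.406
outer loop
vertex -1.614 -3.512 3.075
vertex -2.043 -2.722 3.411
vertex -1.379 -3.328 3.747
endloop
endfacet
facet normal 0.040 -0.967 0.251
outer loop
vertex -1.614 -3.512 3.075
vertex -1.379 -3.328 3.747
vertex -2.857 -3.358 3.869
endloop
endfacet
facet normal 0.720 0.564 -0.405
outer loop
vertex -1.379 -3.328 3.747
vertex -2.043 -2.722 3.411
vertex -1.534 -2.789 4.222
endloop
endfacet
facet normal 0.076 -0.647 0.759
outer loop
vertex -1.379 -3.328 3.747
vertex -1.534 -2.789 4.222
vertex -2.857 -3.358 3.869
endloop
endfacet
facet normal 0.430 0.265 0.863
outer loop
vertex -0.916 -0.905 -3.507
vertex -1.369 -1.561 -3.08
vertex -0.554 -1.73 -3.434
endloop
endfacet
facet normal 0.860 0.405 0.311
outer loop
vertex -0.916 -0.905 -3.507
vertex -0.554 -1.73 -3.434
vertex -0.487 -1.275 -4.212
endloop
endfacet
facet normal 0.516 0.847 -0.131
outer loop
vertex -0.916 -0.905 -3.507
vertex -0.487 -1.275 -4.212
vertex -1.26 -0.824 -4.339
endloop
endfacet
facet normal -0.128 0.981 0.148
outer loop
vertex -0.916 -0.905 -3.507
vertex -1.26 -0.824 -4.339
vertex -1.805 -1.001 -3.639
endloop
endfacet
facet normal -0.180 0.621 0.763
outer loop
vertex -0.916 -0.905 -3.507
vertex -1.805 -1.001 -3.639
vertex -1.369 -1.561 -3.08
endloop
endfacet
facet normal 0.978 -0.208 -0.037
outer loop
vertex -0.487 -1.275 -4.212
vertex -0.554 -1.73 -3.434
vertex -0.675 -2.159 -4.221
endloop
endfacet
facet normal 0.282 -0.433 0.856
outer loop
vertex -0.554 -1.73 -3.434
vertex -1.369 -1.561 -3.08
vertex -1.22 -2.336 -3.521
endloop
endfacet
facet normal -0.706 0.143 0.694
outer loop
vertex -1.369 -1.561 -3.08
vertex -1.805 -1.001 -3.639
vertex -1.993 -1.885 -3.648
endloop
endfacet
facet normal -0.620 0.725 -0.300
outer loop
vertex -1.805 -1.001 -3.639
vertex -1.26 -0.824 -4.339
vertex -1.926 -1.43 -4.426
endloop
endfacet
facet normal 0.420 0.508 -0.752
outer loop
vertex -1.26 -0.824 -4.339
vertex -0.487 -1.275 -4.212
vertex -1.111 -1.599 -4.78
endloop
endfacet
facet normal 0.128 -0.981 -0.148
outer loop
vertex -1.564 -2.255 -4.353
vertex -0.675 -2.159 -4.221
vertex -1.22 -2.336 -3.521
endloop
endfacet
facet normal -0.516 -0.847 0.131
outer loop
vertex -1.564 -2.255 -4.353
vertex -1.22 -2.336 -3.521
vertex -1.993 -1.885 -3.648
endloop
endfacet
facet normal -0.860 -0.405 -0.311
outer loop
vertex -1.564 -2.255 -4.353
vertex -1.993 -1.885 -3.648
vertex -1.926 -1.43 -4.426
endloop
endfacet
facet normal -0.430 -0.265 -0.863
outer loop
vertex -1.564 -2.255 -4.353
vertex -1.926 -1.43 -4.426
vertex -1.111 -1.599 -4.78
endloop
endfacet
facet normal 0.180 -0.621 -0.763
outer loop
vertex -1.564 -2.255 -4.353
vertex -1.111 -1.599 -4.78
vertex -0.675 -2.159 -4.221
endloop
endfacet
facet normal 0.620 -0.725 0.300
outer loop
vertex -1.22 -2.336 -3.521
vertex -0.675 -2.159 -4.221
vertex -0.554 -1.73 -3.434
endloop
endfacet
facet normal -0.420 -0.508 0.752
outer loop
vertex -1.993 -1.885 -3.648
vertex -1.22 -2.336 -3.521
vertex -1.369 -1.561 -3.08
endloop
endfacet
facet normal -0.978 0.208 0.037
outer loop
vertex -1.926 -1.43 -4.426
vertex -1.993 -1.885 -3.648
vertex -1.805 -1.001 -3.639
endloop
endfacet
facet normal -0.282 0.433 -0.856
outer loop
vertex -1.111 -1.599 -4.78
vertex -1.926 -1.43 -4.426
vertex -1.26 -0.824 -4.339
endloop
endfacet
facet normal 0.706 -0.143 -0.694
outer loop
vertex -0.675 -2.159 -4.221
vertex -1.111 -1.599 -4.78
vertex -0.487 -1.275 -4.212
endloop
endfacet

endsolid


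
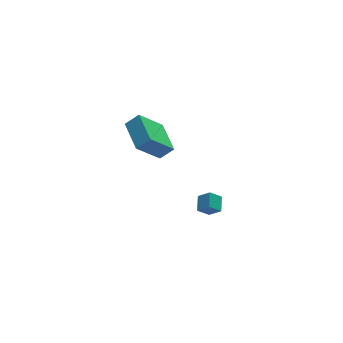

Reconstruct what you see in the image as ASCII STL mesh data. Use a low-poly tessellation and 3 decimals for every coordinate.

solid 
facet normal -0.665 -0.085 0.742
outer loop
vertex -3.589 -3.051 4.746
vertex -3.508 -1.134 5.037
vertex -4.327 -2.921 4.1
endloop
endfacet
facet normal -0.042 -0.988 -0.150
outer loop
vertex -2.952 -2.746 2.563
vertex -3.589 -3.051 4.746
vertex -4.327 -2.921 4.1
endloop
endfacet
facet normal -0.664 -0.085 0.743
outer loop
vertex -4.327 -2.921 4.1
vertex -3.508 -1.134 5.037
vertex -4.247 -1.005 4.391
endloop
endfacet
facet normal -0.746 0.130 -0.653
outer loop
vertex -4.247 -1.005 4.391
vertex -2.952 -2.746 2.563
vertex -4.327 -2.921 4.1
endloop
endfacet
facet normal 0.746 -0.131 0.653
outer loop
vertex -3.589 -3.051 4.746
vertex -2.133 -0.959 3.5
vertex -3.508 -1.134 5.037
endloop
endfacet
facet normal -0.041 -0.988 -0.150
outer loop
vertex -2.213 -2.875 3.209
vertex -3.589 -3.051 4.746
vertex -2.952 -2.746 2.563
endloop
endfacet
facet normal 0.746 -0.130 0.653
outer loop
vertex -2.213 -2.875 3.209
vertex -2.133 -0.959 3.5
vertex -3.589 -3.051 4.746
endloop
endfacet
facet normal 0.042 0.988 0.150
outer loop
vertex -3.508 -1.134 5.037
vertex -2.133 -0.959 3.5
vertex -4.247 -1.005 4.391
endloop
endfacet
facet normal -0.746 0.131 -0.653
outer loop
vertex -2.871 -0.829 2.854
vertex -2.952 -2.746 2.563
vertex -4.247 -1.005 4.391
endloop
endfacet
facet normal 0.042 0.988 0.151
outer loop
vertex -4.247 -1.005 4.391
vertex -2.133 -0.959 3.5
vertex -2.871 -0.829 2.854
endloop
endfacet
facet normal 0.664 0.085 -0.743
outer loop
vertex -2.871 -0.829 2.854
vertex -2.213 -2.875 3.209
vertex -2.952 -2.746 2.563
endloop
endfacet
facet normal 0.665 0.085 -0.742
outer loop
vertex -2.133 -0.959 3.5
vertex -2.213 -2.875 3.209
vertex -2.871 -0.829 2.854
endloop
endfacet
facet normal -0.751 0.067 0.656
outer loop
vertex -0.214 -2.941 -2.683
vertex 0.16 -2.091 -2.342
vertex -0.717 -2.469 -3.307
endloop
endfacet
facet normal -0.378 -0.859 -0.345
outer loop
vertex -0.04 -2.529 -3.898
vertex -0.214 -2.941 -2.683
vertex -0.717 -2.469 -3.307
endloop
endfacet
facet normal -0.751 0.068 0.656
outer loop
vertex -0.717 -2.469 -3.307
vertex 0.16 -2.091 -2.342
vertex -0.342 -1.619 -2.966
endloop
endfacet
facet normal -0.541 0.508 -0.671
outer loop
vertex -0.342 -1.619 -2.966
vertex -0.04 -2.529 -3.898
vertex -0.717 -2.469 -3.307
endloop
endfacet
facet normal 0.541 -0.507 0.671
outer loop
vertex -0.214 -2.941 -2.683
vertex 0.837 -2.151 -2.933
vertex 0.16 -2.091 -2.342
endloop
endfacet
facet normal -0.378 -0.859 -0.345
outer loop
vertex 0.462 -3.001 -3.274
vertex -0.214 -2.941 -2.683
vertex -0.04 -2.529 -3.898
endloop
endfacet
facet normal 0.541 -0.508 0.670
outer loop
vertex 0.462 -3.001 -3.274
vertex 0.837 -2.151 -2.933
vertex -0.214 -2.941 -2.683
endloop
endfacet
facet normal 0.378 0.859 0.346
outer loop
vertex 0.16 -2.091 -2.342
vertex 0.837 -2.151 -2.933
vertex -0.342 -1.619 -2.966
endloop
endfacet
facet normal -0.541 0.507 -0.671
outer loop
vertex 0.334 -1.679 -3.557
vertex -0.04 -2.529 -3.898
vertex -0.342 -1.619 -2.966
endloop
endfacet
facet normal 0.378 0.859 0.345
outer loop
vertex -0.342 -1.619 -2.966
vertex 0.837 -2.151 -2.933
vertex 0.334 -1.679 -3.557
endloop
endfacet
facet normal 0.752 -0.068 -0.656
outer loop
vertex 0.334 -1.679 -3.557
vertex 0.462 -3.001 -3.274
vertex -0.04 -2.529 -3.898
endloop
endfacet
facet normal 0.751 -0.068 -0.657
outer loop
vertex 0.837 -2.151 -2.933
vertex 0.462 -3.001 -3.274
vertex 0.334 -1.679 -3.557
endloop
endfacet

endsolid


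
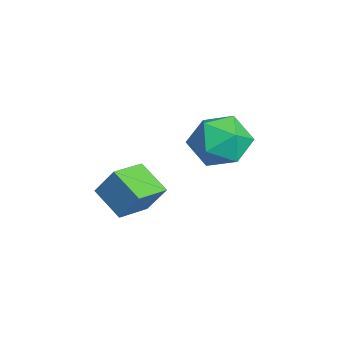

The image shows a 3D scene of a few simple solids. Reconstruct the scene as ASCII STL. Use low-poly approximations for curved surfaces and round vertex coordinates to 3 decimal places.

solid 
facet normal -0.643 0.742 -0.189
outer loop
vertex 0.925 -0.806 1.522
vertex 1.276 -0.242 2.545
vertex 1.862 -0.166 0.848
endloop
endfacet
facet normal -0.288 -0.462 -0.839
outer loop
vertex 2.704 -1.138 1.095
vertex 0.925 -0.806 1.522
vertex 1.862 -0.166 0.848
endloop
endfacet
facet normal -0.643 0.742 -0.189
outer loop
vertex 1.862 -0.166 0.848
vertex 1.276 -0.242 2.545
vertex 2.213 0.398 1.871
endloop
endfacet
facet normal 0.710 0.485 -0.511
outer loop
vertex 2.213 0.398 1.871
vertex 2.704 -1.138 1.095
vertex 1.862 -0.166 0.848
endloop
endfacet
facet normal -0.710 -0.485 0.511
outer loop
vertex 0.925 -0.806 1.522
vertex 2.118 -1.214 2.792
vertex 1.276 -0.242 2.545
endloop
endfacet
facet normal -0.288 -0.462 -0.839
outer loop
vertex 1.767 -1.778 1.769
vertex 0.925 -0.806 1.522
vertex 2.704 -1.138 1.095
endloop
endfacet
facet normal -0.710 -0.485 0.511
outer loop
vertex 1.767 -1.778 1.769
vertex 2.118 -1.214 2.792
vertex 0.925 -0.806 1.522
endloop
endfacet
facet normal 0.288 0.462 0.839
outer loop
vertex 1.276 -0.242 2.545
vertex 2.118 -1.214 2.792
vertex 2.213 0.398 1.871
endloop
endfacet
facet normal 0.710 0.485 -0.511
outer loop
vertex 3.055 -0.574 2.118
vertex 2.704 -1.138 1.095
vertex 2.213 0.398 1.871
endloop
endfacet
facet normal 0.288 0.462 0.839
outer loop
vertex 2.213 0.398 1.871
vertex 2.118 -1.214 2.792
vertex 3.055 -0.574 2.118
endloop
endfacet
facet normal 0.643 -0.742 0.189
outer loop
vertex 3.055 -0.574 2.118
vertex 1.767 -1.778 1.769
vertex 2.704 -1.138 1.095
endloop
endfacet
facet normal 0.643 -0.742 0.189
outer loop
vertex 2.118 -1.214 2.792
vertex 1.767 -1.778 1.769
vertex 3.055 -0.574 2.118
endloop
endfacet
facet normal 0.216 0.121 0.969
outer loop
vertex 0.173 2.844 3.779
vertex 0.636 1.808 3.805
vertex 1.277 2.71 3.55
endloop
endfacet
facet normal 0.221 0.747 0.627
outer loop
vertex 0.173 2.844 3.779
vertex 1.277 2.71 3.55
vertex 0.649 3.42 2.925
endloop
endfacet
facet normal -0.422 0.843 0.333
outer loop
vertex 0.173 2.844 3.779
vertex 0.649 3.42 2.925
vertex -0.379 2.957 2.793
endloop
endfacet
facet normal -0.825 0.276 0.493
outer loop
vertex 0.173 2.844 3.779
vertex -0.379 2.957 2.793
vertex -0.387 1.96 3.338
endloop
endfacet
facet normal -0.430 -0.170 0.887
outer loop
vertex 0.173 2.844 3.779
vertex -0.387 1.96 3.338
vertex 0.636 1.808 3.805
endloop
endfacet
facet normal 0.700 0.707 0.100
outer loop
vertex 0.649 3.42 2.925
vertex 1.277 2.71 3.55
vertex 1.407 2.74 2.422
endloop
endfacet
facet normal 0.692 -0.307 0.654
outer loop
vertex 1.277 2.71 3.55
vertex 0.636 1.808 3.805
vertex 1.399 1.743 2.967
endloop
endfacet
facet normal -0.353 -0.778 0.520
outer loop
vertex 0.636 1.808 3.805
vertex -0.387 1.96 3.338
vertex 0.371 1.28 2.835
endloop
endfacet
facet normal -0.992 -0.055 -0.116
outer loop
vertex -0.387 1.96 3.338
vertex -0.379 2.957 2.793
vertex -0.257 1.99 2.21
endloop
endfacet
facet normal -0.340 0.862 -0.376
outer loop
vertex -0.379 2.957 2.793
vertex 0.649 3.42 2.925
vertex 0.384 2.892 1.955
endloop
endfacet
facet normal 0.825 -0.276 -0.493
outer loop
vertex 0.847 1.856 1.981
vertex 1.407 2.74 2.422
vertex 1.399 1.743 2.967
endloop
endfacet
facet normal 0.422 -0.843 -0.333
outer loop
vertex 0.847 1.856 1.981
vertex 1.399 1.743 2.967
vertex 0.371 1.28 2.835
endloop
endfacet
facet normal -0.221 -0.747 -0.627
outer loop
vertex 0.847 1.856 1.981
vertex 0.371 1.28 2.835
vertex -0.257 1.99 2.21
endloop
endfacet
facet normal -0.216 -0.121 -0.969
outer loop
vertex 0.847 1.856 1.981
vertex -0.257 1.99 2.21
vertex 0.384 2.892 1.955
endloop
endfacet
facet normal 0.430 0.170 -0.887
outer loop
vertex 0.847 1.856 1.981
vertex 0.384 2.892 1.955
vertex 1.407 2.74 2.422
endloop
endfacet
facet normal 0.992 0.055 0.116
outer loop
vertex 1.399 1.743 2.967
vertex 1.407 2.74 2.422
vertex 1.277 2.71 3.55
endloop
endfacet
facet normal 0.340 -0.862 0.376
outer loop
vertex 0.371 1.28 2.835
vertex 1.399 1.743 2.967
vertex 0.636 1.808 3.805
endloop
endfacet
facet normal -0.700 -0.707 -0.100
outer loop
vertex -0.257 1.99 2.21
vertex 0.371 1.28 2.835
vertex -0.387 1.96 3.338
endloop
endfacet
facet normal -0.692 0.307 -0.654
outer loop
vertex 0.384 2.892 1.955
vertex -0.257 1.99 2.21
vertex -0.379 2.957 2.793
endloop
endfacet
facet normal 0.353 0.778 -0.520
outer loop
vertex 1.407 2.74 2.422
vertex 0.384 2.892 1.955
vertex 0.649 3.42 2.925
endloop
endfacet

endsolid


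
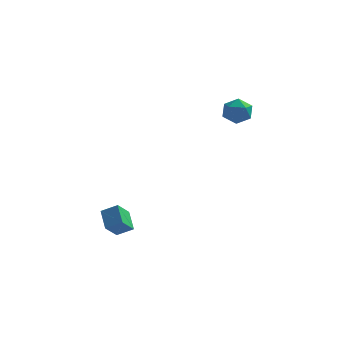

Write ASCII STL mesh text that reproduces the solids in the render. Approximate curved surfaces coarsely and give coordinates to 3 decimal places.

solid 
facet normal -0.872 -0.123 -0.474
outer loop
vertex -4.192 -2.723 -3.237
vertex -3.813 -1.717 -4.194
vertex -3.556 -3.808 -4.125
endloop
endfacet
facet normal -0.263 -0.699 0.665
outer loop
vertex -2.527 -3.663 -3.566
vertex -4.192 -2.723 -3.237
vertex -3.556 -3.808 -4.125
endloop
endfacet
facet normal -0.872 -0.123 -0.474
outer loop
vertex -3.556 -3.808 -4.125
vertex -3.813 -1.717 -4.194
vertex -3.177 -2.802 -5.083
endloop
endfacet
facet normal 0.413 -0.705 -0.577
outer loop
vertex -3.177 -2.802 -5.083
vertex -2.527 -3.663 -3.566
vertex -3.556 -3.808 -4.125
endloop
endfacet
facet normal -0.413 0.705 0.577
outer loop
vertex -4.192 -2.723 -3.237
vertex -2.784 -1.572 -3.635
vertex -3.813 -1.717 -4.194
endloop
endfacet
facet normal -0.263 -0.699 0.665
outer loop
vertex -3.163 -2.578 -2.677
vertex -4.192 -2.723 -3.237
vertex -2.527 -3.663 -3.566
endloop
endfacet
facet normal -0.413 0.705 0.577
outer loop
vertex -3.163 -2.578 -2.677
vertex -2.784 -1.572 -3.635
vertex -4.192 -2.723 -3.237
endloop
endfacet
facet normal 0.263 0.699 -0.665
outer loop
vertex -3.813 -1.717 -4.194
vertex -2.784 -1.572 -3.635
vertex -3.177 -2.802 -5.083
endloop
endfacet
facet normal 0.413 -0.705 -0.577
outer loop
vertex -2.148 -2.657 -4.523
vertex -2.527 -3.663 -3.566
vertex -3.177 -2.802 -5.083
endloop
endfacet
facet normal 0.263 0.699 -0.665
outer loop
vertex -3.177 -2.802 -5.083
vertex -2.784 -1.572 -3.635
vertex -2.148 -2.657 -4.523
endloop
endfacet
facet normal 0.872 0.123 0.474
outer loop
vertex -2.148 -2.657 -4.523
vertex -3.163 -2.578 -2.677
vertex -2.527 -3.663 -3.566
endloop
endfacet
facet normal 0.872 0.123 0.474
outer loop
vertex -2.784 -1.572 -3.635
vertex -3.163 -2.578 -2.677
vertex -2.148 -2.657 -4.523
endloop
endfacet
facet normal -0.976 0.113 -0.186
outer loop
vertex 2.269 2.769 3.466
vertex 2.119 1.741 3.631
vertex 2.045 2.419 4.432
endloop
endfacet
facet normal -0.700 0.708 0.094
outer loop
vertex 2.269 2.769 3.466
vertex 2.045 2.419 4.432
vertex 2.778 3.161 4.298
endloop
endfacet
facet normal -0.171 0.928 -0.333
outer loop
vertex 2.269 2.769 3.466
vertex 2.778 3.161 4.298
vertex 3.305 2.941 3.414
endloop
endfacet
facet normal -0.122 0.468 -0.875
outer loop
vertex 2.269 2.769 3.466
vertex 3.305 2.941 3.414
vertex 2.897 2.064 3.002
endloop
endfacet
facet normal -0.619 -0.036 -0.784
outer loop
vertex 2.269 2.769 3.466
vertex 2.897 2.064 3.002
vertex 2.119 1.741 3.631
endloop
endfacet
facet normal -0.417 0.543 0.729
outer loop
vertex 2.778 3.161 4.298
vertex 2.045 2.419 4.432
vertex 2.943 2.376 4.978
endloop
endfacet
facet normal -0.864 -0.420 0.276
outer loop
vertex 2.045 2.419 4.432
vertex 2.119 1.741 3.631
vertex 2.535 1.499 4.566
endloop
endfacet
facet normal -0.286 -0.661 -0.694
outer loop
vertex 2.119 1.741 3.631
vertex 2.897 2.064 3.002
vertex 3.062 1.279 3.682
endloop
endfacet
facet normal 0.519 0.154 -0.841
outer loop
vertex 2.897 2.064 3.002
vertex 3.305 2.941 3.414
vertex 3.795 2.021 3.548
endloop
endfacet
facet normal 0.438 0.898 0.038
outer loop
vertex 3.305 2.941 3.414
vertex 2.778 3.161 4.298
vertex 3.721 2.699 4.349
endloop
endfacet
facet normal 0.122 -0.468 0.875
outer loop
vertex 3.571 1.671 4.514
vertex 2.943 2.376 4.978
vertex 2.535 1.499 4.566
endloop
endfacet
facet normal 0.171 -0.928 0.333
outer loop
vertex 3.571 1.671 4.514
vertex 2.535 1.499 4.566
vertex 3.062 1.279 3.682
endloop
endfacet
facet normal 0.700 -0.708 -0.094
outer loop
vertex 3.571 1.671 4.514
vertex 3.062 1.279 3.682
vertex 3.795 2.021 3.548
endloop
endfacet
facet normal 0.976 -0.113 0.186
outer loop
vertex 3.571 1.671 4.514
vertex 3.795 2.021 3.548
vertex 3.721 2.699 4.349
endloop
endfacet
facet normal 0.619 0.036 0.784
outer loop
vertex 3.571 1.671 4.514
vertex 3.721 2.699 4.349
vertex 2.943 2.376 4.978
endloop
endfacet
facet normal -0.519 -0.154 0.841
outer loop
vertex 2.535 1.499 4.566
vertex 2.943 2.376 4.978
vertex 2.045 2.419 4.432
endloop
endfacet
facet normal -0.438 -0.898 -0.038
outer loop
vertex 3.062 1.279 3.682
vertex 2.535 1.499 4.566
vertex 2.119 1.741 3.631
endloop
endfacet
facet normal 0.417 -0.543 -0.729
outer loop
vertex 3.795 2.021 3.548
vertex 3.062 1.279 3.682
vertex 2.897 2.064 3.002
endloop
endfacet
facet normal 0.864 0.420 -0.276
outer loop
vertex 3.721 2.699 4.349
vertex 3.795 2.021 3.548
vertex 3.305 2.941 3.414
endloop
endfacet
facet normal 0.286 0.661 0.694
outer loop
vertex 2.943 2.376 4.978
vertex 3.721 2.699 4.349
vertex 2.778 3.161 4.298
endloop
endfacet

endsolid


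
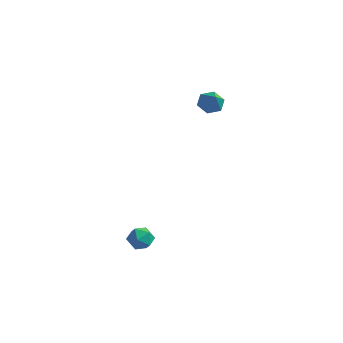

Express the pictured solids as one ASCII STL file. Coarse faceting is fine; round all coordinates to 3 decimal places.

solid 
facet normal -0.492 0.865 0.093
outer loop
vertex -3.123 -2.551 -3.76
vertex -3.581 -2.857 -3.338
vertex -3.011 -2.561 -3.076
endloop
endfacet
facet normal 0.203 0.979 -0.019
outer loop
vertex -3.123 -2.551 -3.76
vertex -3.011 -2.561 -3.076
vertex -2.487 -2.678 -3.515
endloop
endfacet
facet normal 0.380 0.670 -0.638
outer loop
vertex -3.123 -2.551 -3.76
vertex -2.487 -2.678 -3.515
vertex -2.733 -3.047 -4.049
endloop
endfacet
facet normal -0.208 0.365 -0.907
outer loop
vertex -3.123 -2.551 -3.76
vertex -2.733 -3.047 -4.049
vertex -3.409 -3.158 -3.939
endloop
endfacet
facet normal -0.745 0.486 -0.457
outer loop
vertex -3.123 -2.551 -3.76
vertex -3.409 -3.158 -3.939
vertex -3.581 -2.857 -3.338
endloop
endfacet
facet normal 0.566 0.655 0.501
outer loop
vertex -2.487 -2.678 -3.515
vertex -3.011 -2.561 -3.076
vertex -2.551 -3.062 -2.941
endloop
endfacet
facet normal -0.558 0.471 0.683
outer loop
vertex -3.011 -2.561 -3.076
vertex -3.581 -2.857 -3.338
vertex -3.227 -3.173 -2.831
endloop
endfacet
facet normal -0.968 -0.145 -0.205
outer loop
vertex -3.581 -2.857 -3.338
vertex -3.409 -3.158 -3.939
vertex -3.473 -3.542 -3.365
endloop
endfacet
facet normal -0.096 -0.340 -0.935
outer loop
vertex -3.409 -3.158 -3.939
vertex -2.733 -3.047 -4.049
vertex -2.949 -3.659 -3.804
endloop
endfacet
facet normal 0.853 0.154 -0.499
outer loop
vertex -2.733 -3.047 -4.049
vertex -2.487 -2.678 -3.515
vertex -2.379 -3.363 -3.542
endloop
endfacet
facet normal 0.208 -0.365 0.907
outer loop
vertex -2.837 -3.669 -3.12
vertex -2.551 -3.062 -2.941
vertex -3.227 -3.173 -2.831
endloop
endfacet
facet normal -0.380 -0.670 0.638
outer loop
vertex -2.837 -3.669 -3.12
vertex -3.227 -3.173 -2.831
vertex -3.473 -3.542 -3.365
endloop
endfacet
facet normal -0.203 -0.979 0.019
outer loop
vertex -2.837 -3.669 -3.12
vertex -3.473 -3.542 -3.365
vertex -2.949 -3.659 -3.804
endloop
endfacet
facet normal 0.492 -0.865 -0.093
outer loop
vertex -2.837 -3.669 -3.12
vertex -2.949 -3.659 -3.804
vertex -2.379 -3.363 -3.542
endloop
endfacet
facet normal 0.745 -0.486 0.457
outer loop
vertex -2.837 -3.669 -3.12
vertex -2.379 -3.363 -3.542
vertex -2.551 -3.062 -2.941
endloop
endfacet
facet normal 0.096 0.340 0.935
outer loop
vertex -3.227 -3.173 -2.831
vertex -2.551 -3.062 -2.941
vertex -3.011 -2.561 -3.076
endloop
endfacet
facet normal -0.853 -0.154 0.499
outer loop
vertex -3.473 -3.542 -3.365
vertex -3.227 -3.173 -2.831
vertex -3.581 -2.857 -3.338
endloop
endfacet
facet normal -0.566 -0.655 -0.501
outer loop
vertex -2.949 -3.659 -3.804
vertex -3.473 -3.542 -3.365
vertex -3.409 -3.158 -3.939
endloop
endfacet
facet normal 0.558 -0.471 -0.683
outer loop
vertex -2.379 -3.363 -3.542
vertex -2.949 -3.659 -3.804
vertex -2.733 -3.047 -4.049
endloop
endfacet
facet normal 0.968 0.145 0.205
outer loop
vertex -2.551 -3.062 -2.941
vertex -2.379 -3.363 -3.542
vertex -2.487 -2.678 -3.515
endloop
endfacet
facet normal -0.456 0.537 -0.709
outer loop
vertex -2.388 3.916 1.952
vertex -2.859 3.442 1.896
vertex -2.94 3.946 2.33
endloop
endfacet
facet normal 0.491 0.552 0.674
outer loop
vertex -2.388 3.916 1.952
vertex -2.94 3.946 2.33
vertex -2.261 2.738 2.824
endloop
endfacet
facet normal -0.456 0.538 -0.709
outer loop
vertex -2.94 3.946 2.33
vertex -2.859 3.442 1.896
vertex -3.411 3.473 2.274
endloop
endfacet
facet normal -0.314 0.203 0.928
outer loop
vertex -2.94 3.946 2.33
vertex -3.411 3.473 2.274
vertex -2.261 2.738 2.824
endloop
endfacet
facet normal -0.455 0.539 -0.709
outer loop
vertex -3.411 3.473 2.274
vertex -2.859 3.442 1.896
vertex -3.33 2.969 1.839
endloop
endfacet
facet normal -0.621 -0.567 0.541
outer loop
vertex -3.411 3.473 2.274
vertex -3.33 2.969 1.839
vertex -2.261 2.738 2.824
endloop
endfacet
facet normal -0.455 0.539 -0.709
outer loop
vertex -3.33 2.969 1.839
vertex -2.859 3.442 1.896
vertex -2.777 2.939 1.461
endloop
endfacet
facet normal -0.122 -0.988 -0.100
outer loop
vertex -3.33 2.969 1.839
vertex -2.777 2.939 1.461
vertex -2.261 2.738 2.824
endloop
endfacet
facet normal -0.456 0.538 -0.708
outer loop
vertex -2.777 2.939 1.461
vertex -2.859 3.442 1.896
vertex -2.306 3.412 1.517
endloop
endfacet
facet normal 0.684 -0.639 -0.353
outer loop
vertex -2.777 2.939 1.461
vertex -2.306 3.412 1.517
vertex -2.261 2.738 2.824
endloop
endfacet
facet normal -0.457 0.538 -0.709
outer loop
vertex -2.306 3.412 1.517
vertex -2.859 3.442 1.896
vertex -2.388 3.916 1.952
endloop
endfacet
facet normal 0.991 0.132 0.034
outer loop
vertex -2.306 3.412 1.517
vertex -2.388 3.916 1.952
vertex -2.261 2.738 2.824
endloop
endfacet

endsolid


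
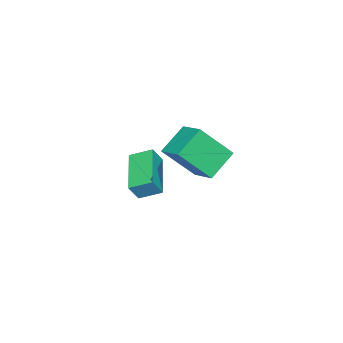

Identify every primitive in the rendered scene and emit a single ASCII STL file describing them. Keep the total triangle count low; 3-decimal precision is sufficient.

solid 
facet normal -0.482 0.242 -0.842
outer loop
vertex 1.298 -1.519 2.749
vertex 1.006 -0.556 3.193
vertex 3.101 -0.617 1.976
endloop
endfacet
facet normal 0.265 -0.876 -0.403
outer loop
vertex 3.554 -0.844 2.767
vertex 1.298 -1.519 2.749
vertex 3.101 -0.617 1.976
endloop
endfacet
facet normal -0.482 0.241 -0.842
outer loop
vertex 3.101 -0.617 1.976
vertex 1.006 -0.556 3.193
vertex 2.809 0.347 2.419
endloop
endfacet
facet normal 0.835 0.418 -0.358
outer loop
vertex 2.809 0.347 2.419
vertex 3.554 -0.844 2.767
vertex 3.101 -0.617 1.976
endloop
endfacet
facet normal -0.835 -0.418 0.358
outer loop
vertex 1.298 -1.519 2.749
vertex 1.459 -0.783 3.984
vertex 1.006 -0.556 3.193
endloop
endfacet
facet normal 0.265 -0.876 -0.404
outer loop
vertex 1.751 -1.747 3.541
vertex 1.298 -1.519 2.749
vertex 3.554 -0.844 2.767
endloop
endfacet
facet normal -0.835 -0.417 0.358
outer loop
vertex 1.751 -1.747 3.541
vertex 1.459 -0.783 3.984
vertex 1.298 -1.519 2.749
endloop
endfacet
facet normal -0.265 0.876 0.403
outer loop
vertex 1.006 -0.556 3.193
vertex 1.459 -0.783 3.984
vertex 2.809 0.347 2.419
endloop
endfacet
facet normal 0.835 0.418 -0.357
outer loop
vertex 3.262 0.119 3.211
vertex 3.554 -0.844 2.767
vertex 2.809 0.347 2.419
endloop
endfacet
facet normal -0.265 0.876 0.404
outer loop
vertex 2.809 0.347 2.419
vertex 1.459 -0.783 3.984
vertex 3.262 0.119 3.211
endloop
endfacet
facet normal 0.483 -0.242 0.842
outer loop
vertex 3.262 0.119 3.211
vertex 1.751 -1.747 3.541
vertex 3.554 -0.844 2.767
endloop
endfacet
facet normal 0.482 -0.241 0.842
outer loop
vertex 1.459 -0.783 3.984
vertex 1.751 -1.747 3.541
vertex 3.262 0.119 3.211
endloop
endfacet
facet normal -0.519 -0.789 -0.331
outer loop
vertex -1.412 -1.829 2.119
vertex -2.712 -1.396 3.125
vertex -2.25 -0.603 0.509
endloop
endfacet
facet normal 0.765 -0.255 -0.592
outer loop
vertex -1.488 0.556 0.995
vertex -1.412 -1.829 2.119
vertex -2.25 -0.603 0.509
endloop
endfacet
facet normal -0.519 -0.789 -0.331
outer loop
vertex -2.25 -0.603 0.509
vertex -2.712 -1.396 3.125
vertex -3.55 -0.17 1.515
endloop
endfacet
facet normal -0.382 0.560 -0.735
outer loop
vertex -3.55 -0.17 1.515
vertex -1.488 0.556 0.995
vertex -2.25 -0.603 0.509
endloop
endfacet
facet normal 0.382 -0.560 0.735
outer loop
vertex -1.412 -1.829 2.119
vertex -1.95 -0.237 3.611
vertex -2.712 -1.396 3.125
endloop
endfacet
facet normal 0.765 -0.255 -0.592
outer loop
vertex -0.65 -0.67 2.605
vertex -1.412 -1.829 2.119
vertex -1.488 0.556 0.995
endloop
endfacet
facet normal 0.382 -0.560 0.735
outer loop
vertex -0.65 -0.67 2.605
vertex -1.95 -0.237 3.611
vertex -1.412 -1.829 2.119
endloop
endfacet
facet normal -0.765 0.255 0.592
outer loop
vertex -2.712 -1.396 3.125
vertex -1.95 -0.237 3.611
vertex -3.55 -0.17 1.515
endloop
endfacet
facet normal -0.382 0.560 -0.735
outer loop
vertex -2.788 0.989 2.001
vertex -1.488 0.556 0.995
vertex -3.55 -0.17 1.515
endloop
endfacet
facet normal -0.765 0.255 0.592
outer loop
vertex -3.55 -0.17 1.515
vertex -1.95 -0.237 3.611
vertex -2.788 0.989 2.001
endloop
endfacet
facet normal 0.519 0.789 0.331
outer loop
vertex -2.788 0.989 2.001
vertex -0.65 -0.67 2.605
vertex -1.488 0.556 0.995
endloop
endfacet
facet normal 0.519 0.789 0.331
outer loop
vertex -1.95 -0.237 3.611
vertex -0.65 -0.67 2.605
vertex -2.788 0.989 2.001
endloop
endfacet

endsolid


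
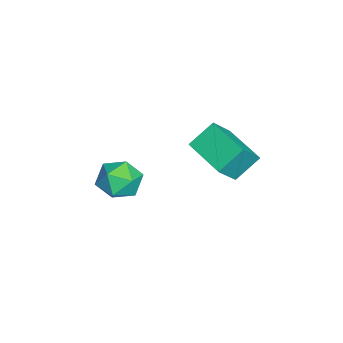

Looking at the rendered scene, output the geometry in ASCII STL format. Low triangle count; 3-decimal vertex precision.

solid 
facet normal -0.750 -0.641 0.163
outer loop
vertex -0.045 0.99 3.125
vertex -0.684 1.505 2.208
vertex 0.438 0.231 2.361
endloop
endfacet
facet normal 0.519 -0.419 0.745
outer loop
vertex 1.684 1.295 2.092
vertex -0.045 0.99 3.125
vertex 0.438 0.231 2.361
endloop
endfacet
facet normal -0.750 -0.641 0.162
outer loop
vertex 0.438 0.231 2.361
vertex -0.684 1.505 2.208
vertex -0.2 0.746 1.445
endloop
endfacet
facet normal 0.410 -0.643 -0.647
outer loop
vertex -0.2 0.746 1.445
vertex 1.684 1.295 2.092
vertex 0.438 0.231 2.361
endloop
endfacet
facet normal -0.410 0.643 0.647
outer loop
vertex -0.045 0.99 3.125
vertex 0.562 2.569 1.939
vertex -0.684 1.505 2.208
endloop
endfacet
facet normal 0.519 -0.418 0.745
outer loop
vertex 1.2 2.054 2.855
vertex -0.045 0.99 3.125
vertex 1.684 1.295 2.092
endloop
endfacet
facet normal -0.409 0.643 0.647
outer loop
vertex 1.2 2.054 2.855
vertex 0.562 2.569 1.939
vertex -0.045 0.99 3.125
endloop
endfacet
facet normal -0.519 0.419 -0.745
outer loop
vertex -0.684 1.505 2.208
vertex 0.562 2.569 1.939
vertex -0.2 0.746 1.445
endloop
endfacet
facet normal 0.410 -0.643 -0.647
outer loop
vertex 1.045 1.81 1.175
vertex 1.684 1.295 2.092
vertex -0.2 0.746 1.445
endloop
endfacet
facet normal -0.520 0.419 -0.745
outer loop
vertex -0.2 0.746 1.445
vertex 0.562 2.569 1.939
vertex 1.045 1.81 1.175
endloop
endfacet
facet normal 0.750 0.641 -0.162
outer loop
vertex 1.045 1.81 1.175
vertex 1.2 2.054 2.855
vertex 1.684 1.295 2.092
endloop
endfacet
facet normal 0.750 0.641 -0.162
outer loop
vertex 0.562 2.569 1.939
vertex 1.2 2.054 2.855
vertex 1.045 1.81 1.175
endloop
endfacet
facet normal 0.331 0.943 0.029
outer loop
vertex 0.135 -1.577 -0.717
vertex -0.515 -1.366 -0.158
vertex 0.262 -1.648 0.154
endloop
endfacet
facet normal 0.868 0.489 -0.087
outer loop
vertex 0.135 -1.577 -0.717
vertex 0.262 -1.648 0.154
vertex 0.562 -2.277 -0.389
endloop
endfacet
facet normal 0.722 0.121 -0.681
outer loop
vertex 0.135 -1.577 -0.717
vertex 0.562 -2.277 -0.389
vertex -0.03 -2.384 -1.036
endloop
endfacet
facet normal 0.095 0.349 -0.932
outer loop
vertex 0.135 -1.577 -0.717
vertex -0.03 -2.384 -1.036
vertex -0.695 -1.821 -0.893
endloop
endfacet
facet normal -0.147 0.857 -0.494
outer loop
vertex 0.135 -1.577 -0.717
vertex -0.695 -1.821 -0.893
vertex -0.515 -1.366 -0.158
endloop
endfacet
facet normal 0.888 0.027 0.459
outer loop
vertex 0.562 -2.277 -0.389
vertex 0.262 -1.648 0.154
vertex 0.175 -2.499 0.373
endloop
endfacet
facet normal 0.018 0.764 0.645
outer loop
vertex 0.262 -1.648 0.154
vertex -0.515 -1.366 -0.158
vertex -0.49 -1.936 0.516
endloop
endfacet
facet normal -0.755 0.624 -0.202
outer loop
vertex -0.515 -1.366 -0.158
vertex -0.695 -1.821 -0.893
vertex -1.082 -2.043 -0.131
endloop
endfacet
facet normal -0.363 -0.197 -0.911
outer loop
vertex -0.695 -1.821 -0.893
vertex -0.03 -2.384 -1.036
vertex -0.782 -2.672 -0.674
endloop
endfacet
facet normal 0.652 -0.567 -0.503
outer loop
vertex -0.03 -2.384 -1.036
vertex 0.562 -2.277 -0.389
vertex -0.005 -2.954 -0.362
endloop
endfacet
facet normal -0.095 -0.349 0.932
outer loop
vertex -0.655 -2.743 0.197
vertex 0.175 -2.499 0.373
vertex -0.49 -1.936 0.516
endloop
endfacet
facet normal -0.722 -0.121 0.681
outer loop
vertex -0.655 -2.743 0.197
vertex -0.49 -1.936 0.516
vertex -1.082 -2.043 -0.131
endloop
endfacet
facet normal -0.868 -0.489 0.087
outer loop
vertex -0.655 -2.743 0.197
vertex -1.082 -2.043 -0.131
vertex -0.782 -2.672 -0.674
endloop
endfacet
facet normal -0.331 -0.943 -0.029
outer loop
vertex -0.655 -2.743 0.197
vertex -0.782 -2.672 -0.674
vertex -0.005 -2.954 -0.362
endloop
endfacet
facet normal 0.147 -0.857 0.494
outer loop
vertex -0.655 -2.743 0.197
vertex -0.005 -2.954 -0.362
vertex 0.175 -2.499 0.373
endloop
endfacet
facet normal 0.363 0.197 0.911
outer loop
vertex -0.49 -1.936 0.516
vertex 0.175 -2.499 0.373
vertex 0.262 -1.648 0.154
endloop
endfacet
facet normal -0.652 0.567 0.503
outer loop
vertex -1.082 -2.043 -0.131
vertex -0.49 -1.936 0.516
vertex -0.515 -1.366 -0.158
endloop
endfacet
facet normal -0.888 -0.027 -0.459
outer loop
vertex -0.782 -2.672 -0.674
vertex -1.082 -2.043 -0.131
vertex -0.695 -1.821 -0.893
endloop
endfacet
facet normal -0.018 -0.764 -0.645
outer loop
vertex -0.005 -2.954 -0.362
vertex -0.782 -2.672 -0.674
vertex -0.03 -2.384 -1.036
endloop
endfacet
facet normal 0.755 -0.624 0.202
outer loop
vertex 0.175 -2.499 0.373
vertex -0.005 -2.954 -0.362
vertex 0.562 -2.277 -0.389
endloop
endfacet

endsolid
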